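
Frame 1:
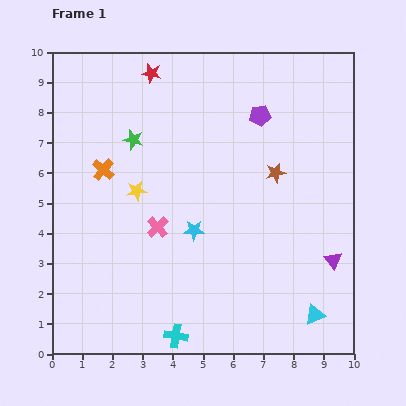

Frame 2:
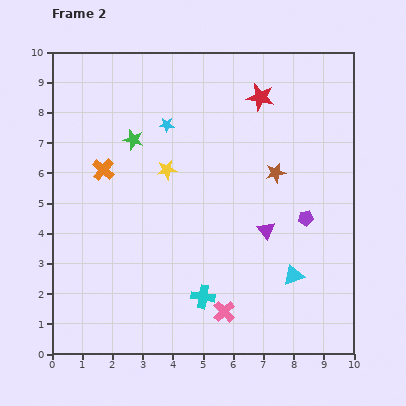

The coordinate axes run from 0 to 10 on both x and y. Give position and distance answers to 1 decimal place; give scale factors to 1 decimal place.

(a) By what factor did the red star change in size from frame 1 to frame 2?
1.4×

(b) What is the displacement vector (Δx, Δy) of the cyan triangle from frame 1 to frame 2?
(-0.7, 1.3)

The cyan triangle was at (8.7, 1.3) in frame 1 and (8.0, 2.6) in frame 2.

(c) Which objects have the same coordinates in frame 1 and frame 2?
the brown star, the orange cross, the green star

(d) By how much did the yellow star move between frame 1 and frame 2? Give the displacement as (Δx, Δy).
(1.0, 0.7)

The yellow star was at (2.8, 5.4) in frame 1 and (3.8, 6.1) in frame 2.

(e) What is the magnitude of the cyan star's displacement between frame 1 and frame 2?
3.6

The cyan star moved from (4.7, 4.1) to (3.8, 7.6), a distance of √(0.9² + 3.5²) ≈ 3.6.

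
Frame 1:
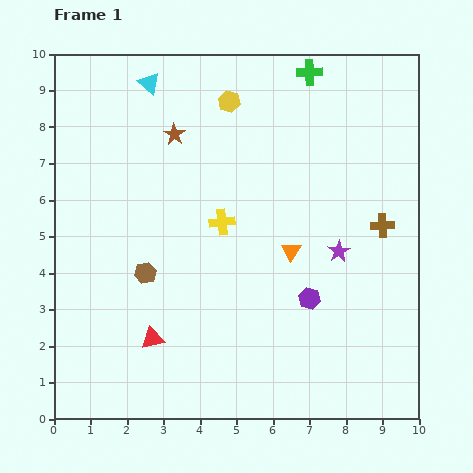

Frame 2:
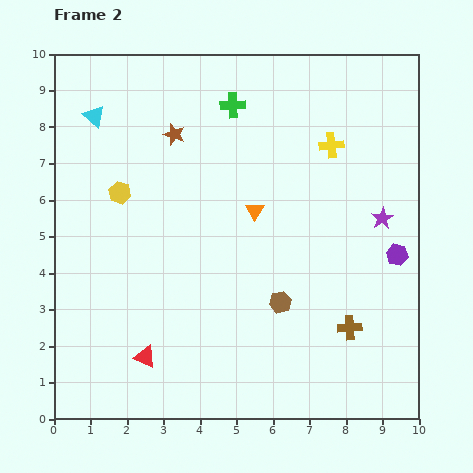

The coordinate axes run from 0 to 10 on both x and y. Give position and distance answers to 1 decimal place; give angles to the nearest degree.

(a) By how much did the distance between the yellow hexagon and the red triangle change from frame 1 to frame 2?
-2.2

Distance in frame 1: 6.8. Distance in frame 2: 4.6.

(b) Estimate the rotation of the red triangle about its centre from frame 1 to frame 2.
36° clockwise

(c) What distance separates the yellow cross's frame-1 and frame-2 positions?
3.7

The yellow cross moved from (4.6, 5.4) to (7.6, 7.5), a distance of √(3.0² + 2.1²) ≈ 3.7.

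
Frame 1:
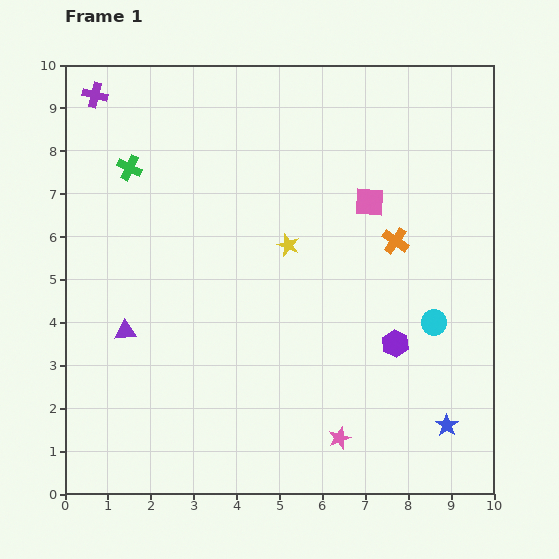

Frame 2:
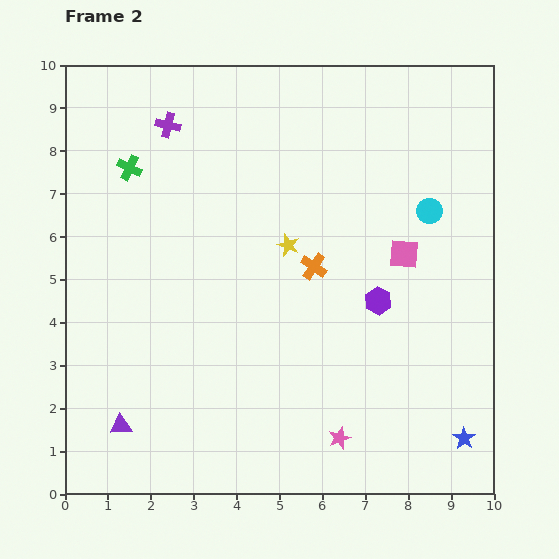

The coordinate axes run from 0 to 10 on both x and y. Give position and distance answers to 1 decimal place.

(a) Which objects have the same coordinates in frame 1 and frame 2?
the yellow star, the green cross, the pink star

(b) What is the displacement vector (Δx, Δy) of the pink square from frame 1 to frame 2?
(0.8, -1.2)

The pink square was at (7.1, 6.8) in frame 1 and (7.9, 5.6) in frame 2.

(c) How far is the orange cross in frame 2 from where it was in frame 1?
2.0

The orange cross moved from (7.7, 5.9) to (5.8, 5.3), a distance of √(1.9² + 0.6²) ≈ 2.0.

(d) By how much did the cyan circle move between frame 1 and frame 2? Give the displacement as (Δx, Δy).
(-0.1, 2.6)

The cyan circle was at (8.6, 4.0) in frame 1 and (8.5, 6.6) in frame 2.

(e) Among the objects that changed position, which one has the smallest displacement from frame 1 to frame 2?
the blue star

(moved 0.5)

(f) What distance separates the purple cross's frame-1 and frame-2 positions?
1.8

The purple cross moved from (0.7, 9.3) to (2.4, 8.6), a distance of √(1.7² + 0.7²) ≈ 1.8.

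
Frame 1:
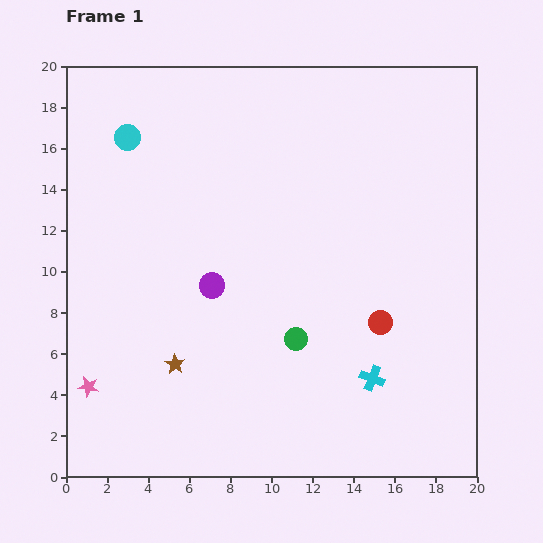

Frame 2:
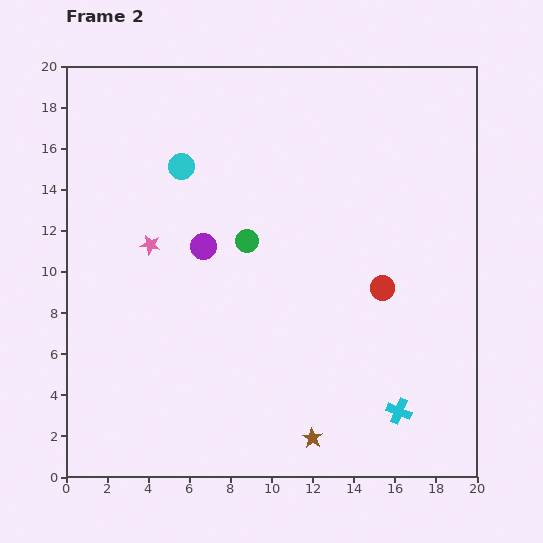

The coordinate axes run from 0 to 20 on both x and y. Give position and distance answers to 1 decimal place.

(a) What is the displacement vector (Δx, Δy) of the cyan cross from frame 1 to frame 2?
(1.3, -1.6)

The cyan cross was at (14.9, 4.8) in frame 1 and (16.2, 3.2) in frame 2.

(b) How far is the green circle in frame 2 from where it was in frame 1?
5.4

The green circle moved from (11.2, 6.7) to (8.8, 11.5), a distance of √(2.4² + 4.8²) ≈ 5.4.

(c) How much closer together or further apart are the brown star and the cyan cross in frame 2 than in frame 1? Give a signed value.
-5.2

Distance in frame 1: 9.6. Distance in frame 2: 4.4.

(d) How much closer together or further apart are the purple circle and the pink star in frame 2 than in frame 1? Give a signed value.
-5.1

Distance in frame 1: 7.7. Distance in frame 2: 2.6.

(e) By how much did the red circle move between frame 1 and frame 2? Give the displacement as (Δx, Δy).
(0.1, 1.7)

The red circle was at (15.3, 7.5) in frame 1 and (15.4, 9.2) in frame 2.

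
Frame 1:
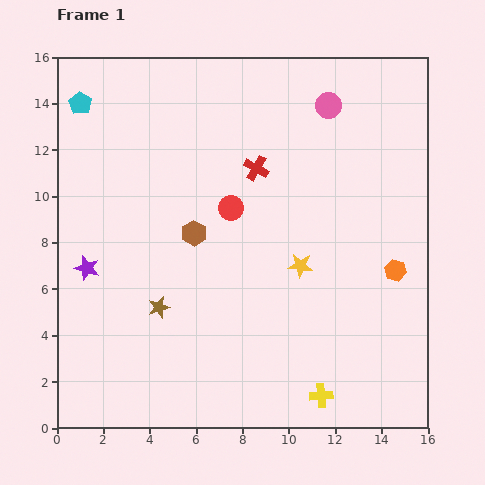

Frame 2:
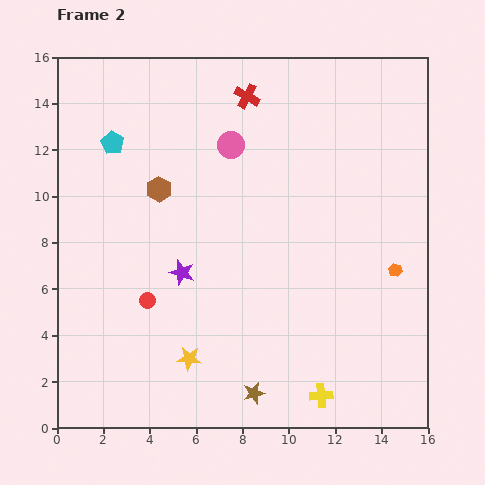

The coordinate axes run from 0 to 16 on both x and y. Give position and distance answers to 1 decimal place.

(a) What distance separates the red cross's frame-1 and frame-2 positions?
3.1

The red cross moved from (8.6, 11.2) to (8.2, 14.3), a distance of √(0.4² + 3.1²) ≈ 3.1.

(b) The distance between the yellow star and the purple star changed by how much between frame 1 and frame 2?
-5.5

Distance in frame 1: 9.2. Distance in frame 2: 3.7.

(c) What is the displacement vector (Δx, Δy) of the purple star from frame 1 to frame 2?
(4.1, -0.2)

The purple star was at (1.3, 6.9) in frame 1 and (5.4, 6.7) in frame 2.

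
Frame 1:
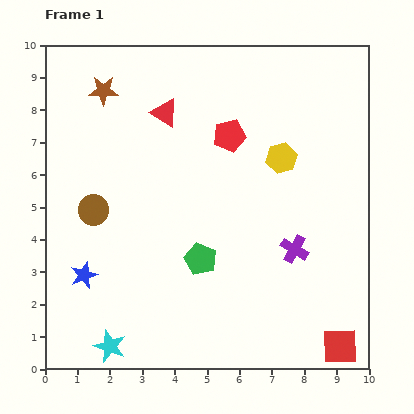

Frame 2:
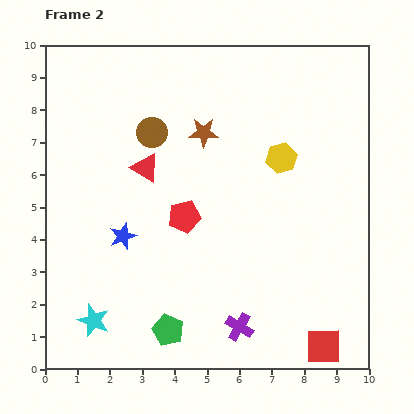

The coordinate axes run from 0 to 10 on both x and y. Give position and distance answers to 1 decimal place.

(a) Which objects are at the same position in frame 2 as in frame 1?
the yellow hexagon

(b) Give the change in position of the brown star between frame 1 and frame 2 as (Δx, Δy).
(3.1, -1.3)

The brown star was at (1.8, 8.6) in frame 1 and (4.9, 7.3) in frame 2.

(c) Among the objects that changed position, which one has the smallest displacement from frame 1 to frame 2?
the red square

(moved 0.5)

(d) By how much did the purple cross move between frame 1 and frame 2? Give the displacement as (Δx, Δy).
(-1.7, -2.4)

The purple cross was at (7.7, 3.7) in frame 1 and (6.0, 1.3) in frame 2.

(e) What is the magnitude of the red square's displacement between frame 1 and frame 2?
0.5

The red square moved from (9.1, 0.7) to (8.6, 0.7), a distance of √(0.5² + 0.0²) ≈ 0.5.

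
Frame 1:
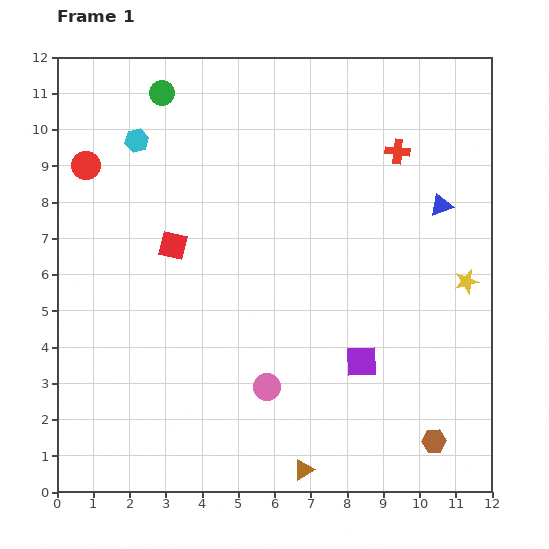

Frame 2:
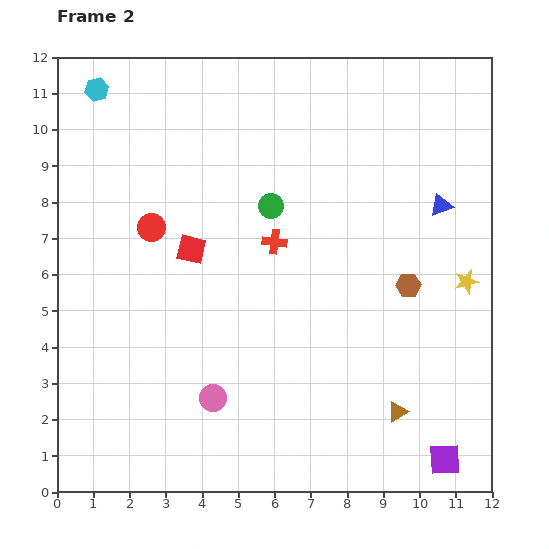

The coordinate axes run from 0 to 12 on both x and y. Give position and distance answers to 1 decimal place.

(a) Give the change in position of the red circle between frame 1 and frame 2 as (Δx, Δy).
(1.8, -1.7)

The red circle was at (0.8, 9.0) in frame 1 and (2.6, 7.3) in frame 2.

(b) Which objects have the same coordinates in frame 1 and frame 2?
the blue triangle, the yellow star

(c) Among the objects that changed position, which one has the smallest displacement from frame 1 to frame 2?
the red square

(moved 0.5)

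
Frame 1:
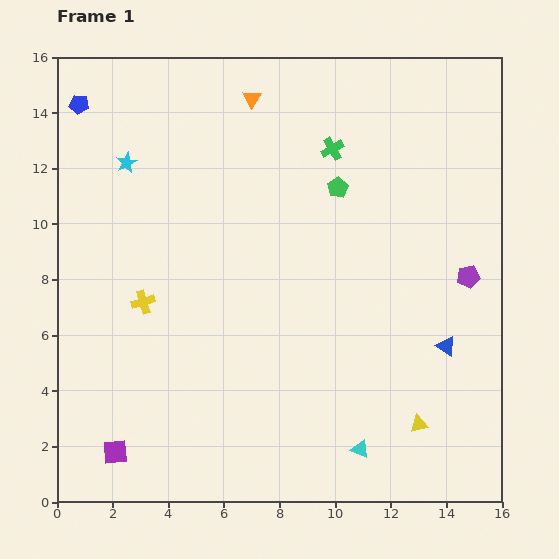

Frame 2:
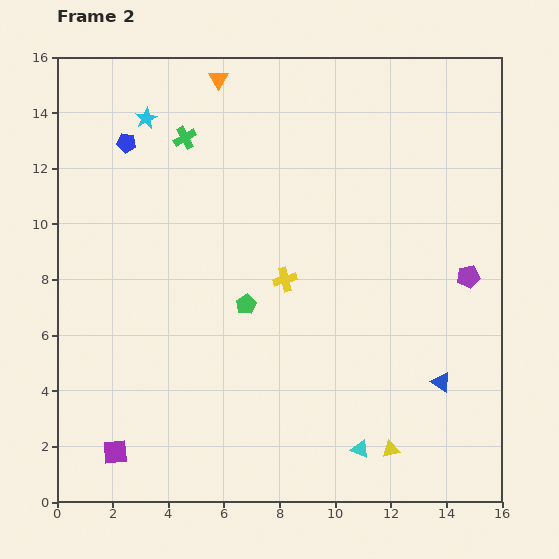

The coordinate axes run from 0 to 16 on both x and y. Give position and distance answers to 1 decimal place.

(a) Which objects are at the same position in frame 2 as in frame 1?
the cyan triangle, the purple pentagon, the purple square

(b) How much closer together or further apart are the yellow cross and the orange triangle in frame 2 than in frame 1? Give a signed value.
-0.7

Distance in frame 1: 8.3. Distance in frame 2: 7.6.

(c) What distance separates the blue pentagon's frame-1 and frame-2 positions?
2.2

The blue pentagon moved from (0.8, 14.3) to (2.5, 12.9), a distance of √(1.7² + 1.4²) ≈ 2.2.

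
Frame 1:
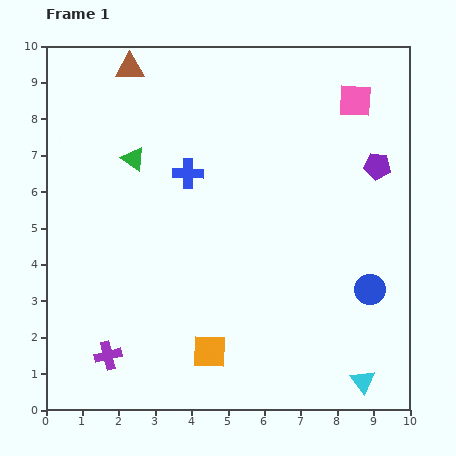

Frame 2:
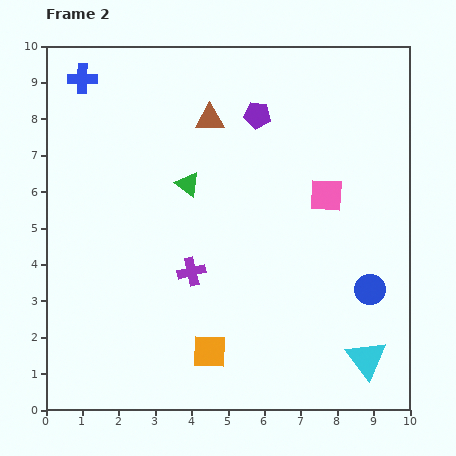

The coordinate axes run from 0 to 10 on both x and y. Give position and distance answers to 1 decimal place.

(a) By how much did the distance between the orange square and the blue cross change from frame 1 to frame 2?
+3.4

Distance in frame 1: 4.9. Distance in frame 2: 8.3.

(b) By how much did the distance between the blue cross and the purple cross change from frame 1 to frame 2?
+0.6

Distance in frame 1: 5.5. Distance in frame 2: 6.1.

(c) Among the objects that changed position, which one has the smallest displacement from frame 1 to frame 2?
the cyan triangle

(moved 0.6)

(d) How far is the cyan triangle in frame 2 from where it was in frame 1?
0.6

The cyan triangle moved from (8.7, 0.8) to (8.8, 1.4), a distance of √(0.1² + 0.6²) ≈ 0.6.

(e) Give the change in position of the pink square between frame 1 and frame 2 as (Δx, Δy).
(-0.8, -2.6)

The pink square was at (8.5, 8.5) in frame 1 and (7.7, 5.9) in frame 2.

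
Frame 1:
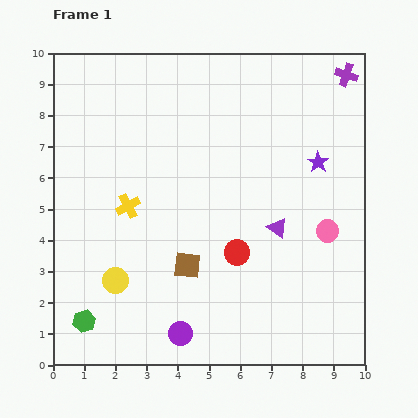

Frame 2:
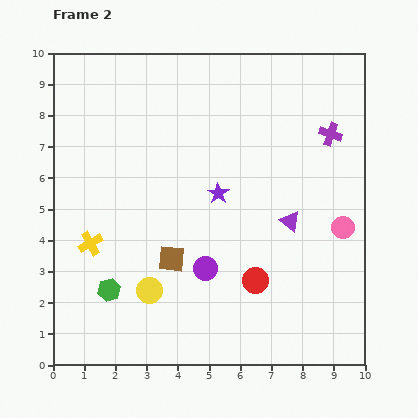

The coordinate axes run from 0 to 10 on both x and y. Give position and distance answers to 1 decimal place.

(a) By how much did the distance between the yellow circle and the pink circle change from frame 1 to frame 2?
-0.5

Distance in frame 1: 7.0. Distance in frame 2: 6.5.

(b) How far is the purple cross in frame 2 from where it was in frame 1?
2.0

The purple cross moved from (9.4, 9.3) to (8.9, 7.4), a distance of √(0.5² + 1.9²) ≈ 2.0.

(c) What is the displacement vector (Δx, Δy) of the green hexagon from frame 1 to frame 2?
(0.8, 1.0)

The green hexagon was at (1.0, 1.4) in frame 1 and (1.8, 2.4) in frame 2.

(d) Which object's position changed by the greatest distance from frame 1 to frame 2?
the purple star

(moved 3.4; next 2.2)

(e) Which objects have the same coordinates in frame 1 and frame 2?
none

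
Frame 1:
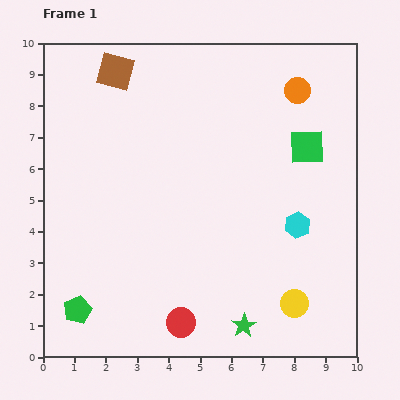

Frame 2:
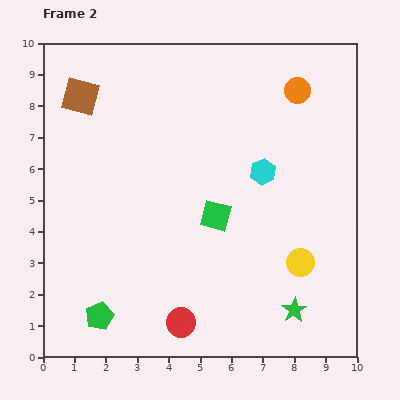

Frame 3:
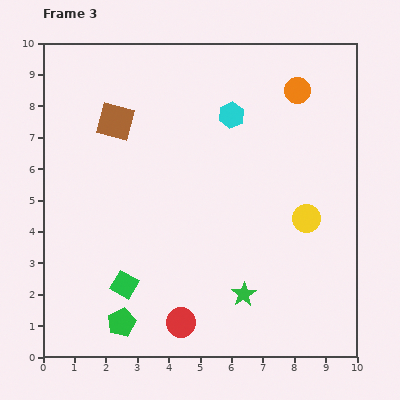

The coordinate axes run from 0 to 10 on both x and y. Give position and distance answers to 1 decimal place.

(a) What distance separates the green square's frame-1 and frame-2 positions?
3.6

The green square moved from (8.4, 6.7) to (5.5, 4.5), a distance of √(2.9² + 2.2²) ≈ 3.6.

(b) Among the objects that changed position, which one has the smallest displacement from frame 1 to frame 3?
the green star

(moved 1.0)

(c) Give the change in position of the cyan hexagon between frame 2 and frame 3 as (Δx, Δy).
(-1.0, 1.8)

The cyan hexagon was at (7.0, 5.9) in frame 2 and (6.0, 7.7) in frame 3.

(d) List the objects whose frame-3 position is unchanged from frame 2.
the red circle, the orange circle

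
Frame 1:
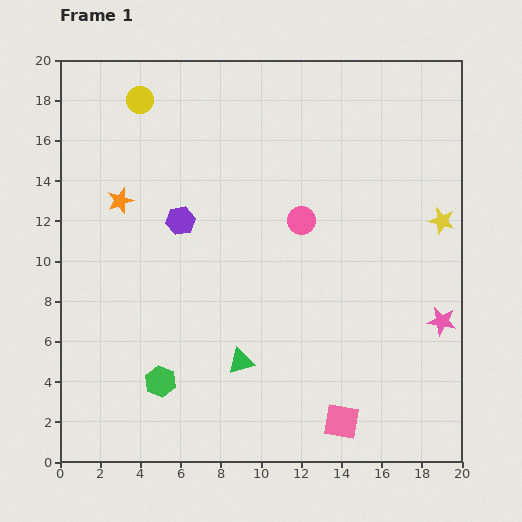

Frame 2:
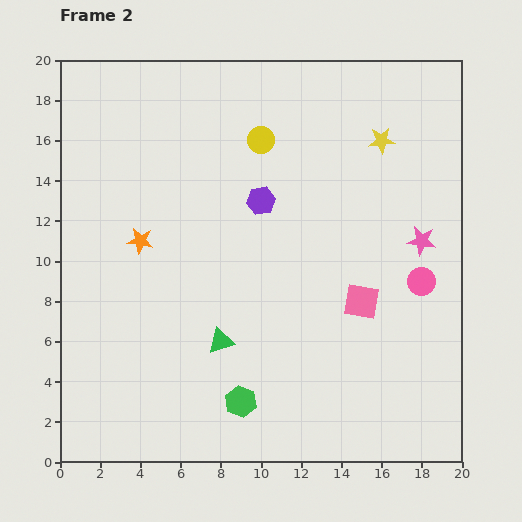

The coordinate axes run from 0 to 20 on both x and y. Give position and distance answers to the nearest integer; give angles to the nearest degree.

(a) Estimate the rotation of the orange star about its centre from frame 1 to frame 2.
27° clockwise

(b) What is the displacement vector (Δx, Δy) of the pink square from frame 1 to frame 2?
(1, 6)

The pink square was at (14, 2) in frame 1 and (15, 8) in frame 2.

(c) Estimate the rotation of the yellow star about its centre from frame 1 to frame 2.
19° counter-clockwise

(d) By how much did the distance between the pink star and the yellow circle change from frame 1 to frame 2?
-10

Distance in frame 1: 19. Distance in frame 2: 9.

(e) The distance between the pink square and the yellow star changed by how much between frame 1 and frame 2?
-3

Distance in frame 1: 11. Distance in frame 2: 8.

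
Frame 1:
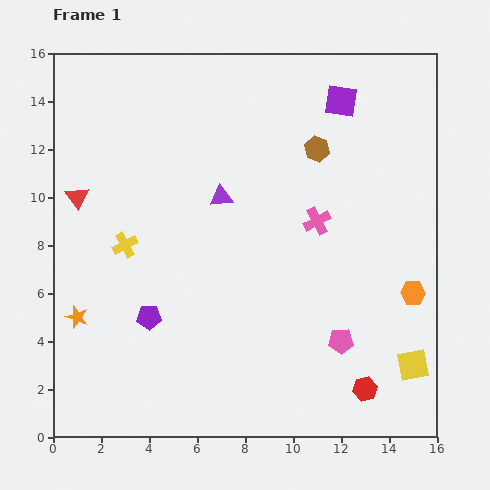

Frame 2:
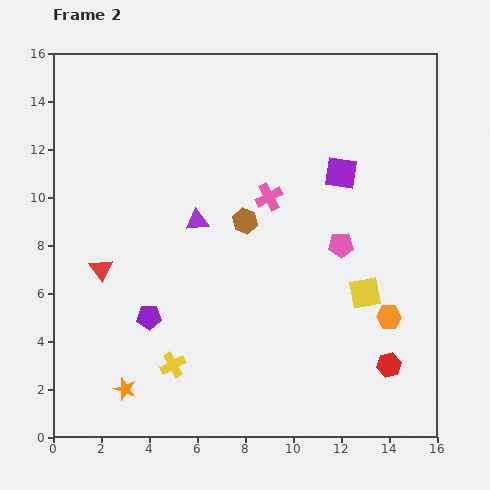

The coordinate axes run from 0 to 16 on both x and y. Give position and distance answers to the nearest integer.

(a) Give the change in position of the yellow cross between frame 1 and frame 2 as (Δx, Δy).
(2, -5)

The yellow cross was at (3, 8) in frame 1 and (5, 3) in frame 2.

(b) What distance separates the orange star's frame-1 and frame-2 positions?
4

The orange star moved from (1, 5) to (3, 2), a distance of √(2² + 3²) ≈ 4.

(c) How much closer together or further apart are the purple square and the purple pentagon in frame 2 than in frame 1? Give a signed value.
-2

Distance in frame 1: 12. Distance in frame 2: 10.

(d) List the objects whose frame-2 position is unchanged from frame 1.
the purple pentagon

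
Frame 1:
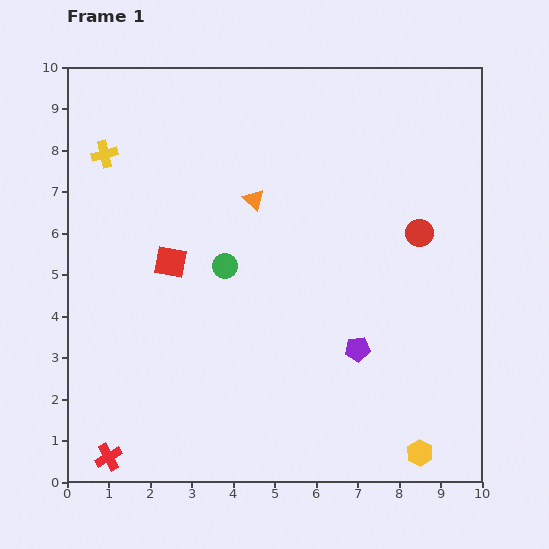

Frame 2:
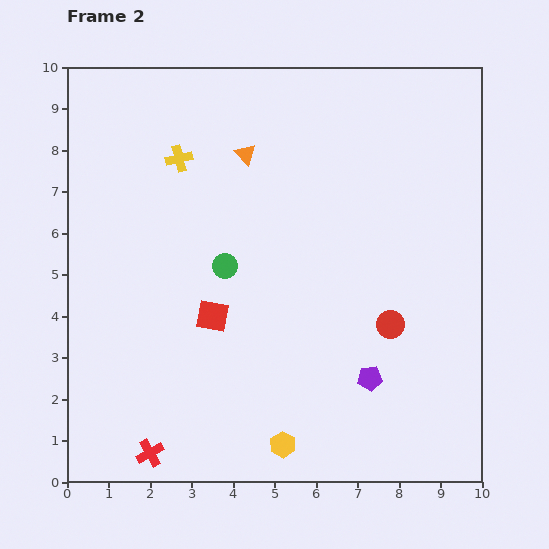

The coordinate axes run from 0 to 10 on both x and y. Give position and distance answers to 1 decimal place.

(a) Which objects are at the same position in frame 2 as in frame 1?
the green circle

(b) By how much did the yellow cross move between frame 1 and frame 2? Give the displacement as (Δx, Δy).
(1.8, -0.1)

The yellow cross was at (0.9, 7.9) in frame 1 and (2.7, 7.8) in frame 2.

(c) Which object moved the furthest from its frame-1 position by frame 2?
the yellow hexagon

(moved 3.3; next 2.3)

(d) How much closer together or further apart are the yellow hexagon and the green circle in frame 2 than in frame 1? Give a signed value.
-2.0

Distance in frame 1: 6.5. Distance in frame 2: 4.5.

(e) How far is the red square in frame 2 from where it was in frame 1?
1.6

The red square moved from (2.5, 5.3) to (3.5, 4.0), a distance of √(1.0² + 1.3²) ≈ 1.6.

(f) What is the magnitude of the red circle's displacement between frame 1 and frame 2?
2.3

The red circle moved from (8.5, 6.0) to (7.8, 3.8), a distance of √(0.7² + 2.2²) ≈ 2.3.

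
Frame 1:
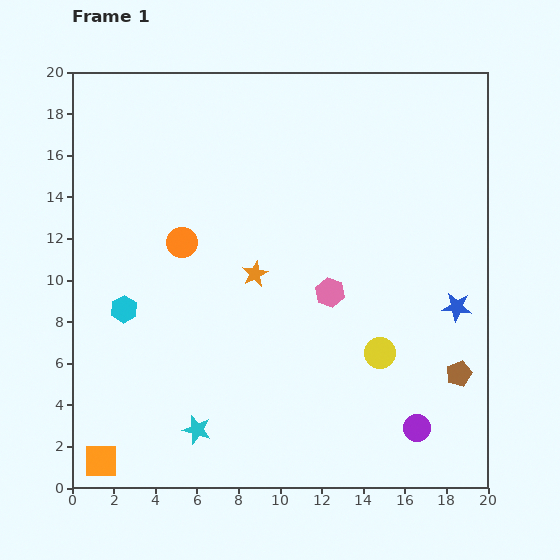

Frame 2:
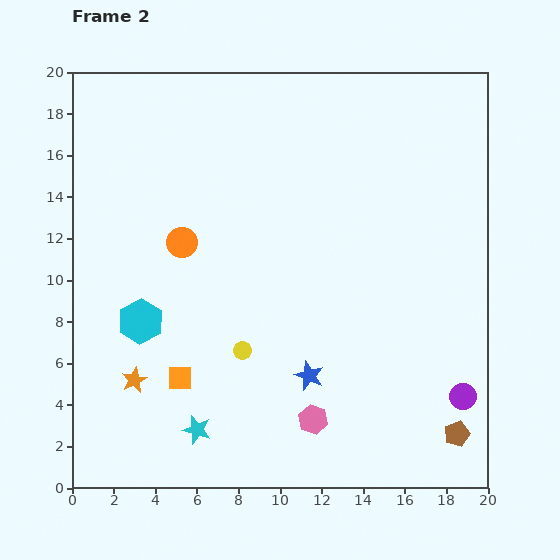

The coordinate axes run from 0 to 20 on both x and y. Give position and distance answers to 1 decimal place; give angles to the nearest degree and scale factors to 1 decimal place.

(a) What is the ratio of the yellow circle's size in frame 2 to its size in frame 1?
0.6×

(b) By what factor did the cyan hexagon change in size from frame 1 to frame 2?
1.7×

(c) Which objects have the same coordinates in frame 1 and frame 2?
the cyan star, the orange circle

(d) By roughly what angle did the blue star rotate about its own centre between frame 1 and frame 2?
17° clockwise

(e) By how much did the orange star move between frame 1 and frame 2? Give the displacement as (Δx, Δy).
(-5.8, -5.1)

The orange star was at (8.8, 10.3) in frame 1 and (3.0, 5.2) in frame 2.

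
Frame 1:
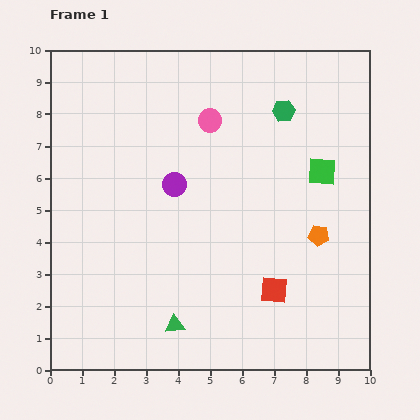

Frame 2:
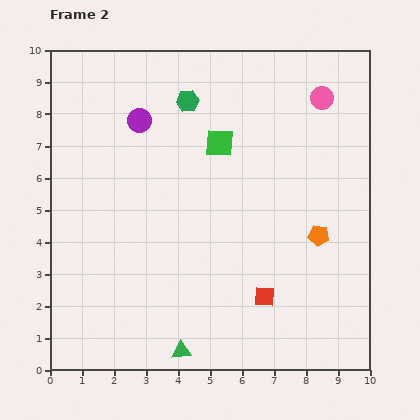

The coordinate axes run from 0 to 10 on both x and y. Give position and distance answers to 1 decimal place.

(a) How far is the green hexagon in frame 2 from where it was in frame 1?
3.0

The green hexagon moved from (7.3, 8.1) to (4.3, 8.4), a distance of √(3.0² + 0.3²) ≈ 3.0.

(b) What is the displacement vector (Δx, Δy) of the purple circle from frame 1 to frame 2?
(-1.1, 2.0)

The purple circle was at (3.9, 5.8) in frame 1 and (2.8, 7.8) in frame 2.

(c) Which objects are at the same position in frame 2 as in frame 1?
the orange pentagon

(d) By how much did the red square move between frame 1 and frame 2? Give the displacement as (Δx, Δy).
(-0.3, -0.2)

The red square was at (7.0, 2.5) in frame 1 and (6.7, 2.3) in frame 2.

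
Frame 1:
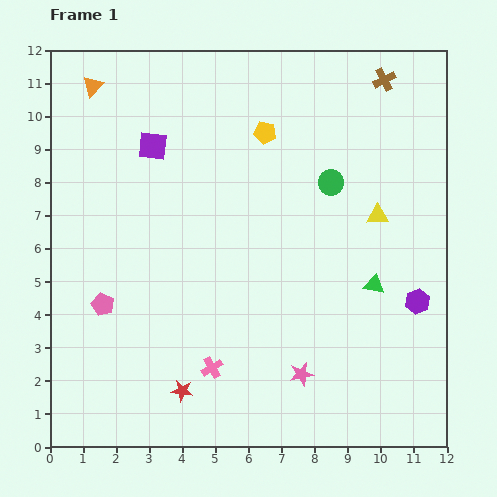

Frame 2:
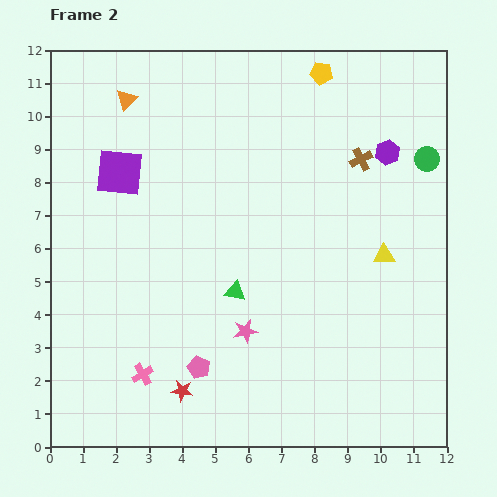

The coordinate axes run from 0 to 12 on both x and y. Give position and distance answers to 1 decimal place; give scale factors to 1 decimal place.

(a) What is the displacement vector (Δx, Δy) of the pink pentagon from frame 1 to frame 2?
(2.9, -1.9)

The pink pentagon was at (1.6, 4.3) in frame 1 and (4.5, 2.4) in frame 2.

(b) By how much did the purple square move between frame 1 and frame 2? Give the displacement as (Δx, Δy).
(-1.0, -0.8)

The purple square was at (3.1, 9.1) in frame 1 and (2.1, 8.3) in frame 2.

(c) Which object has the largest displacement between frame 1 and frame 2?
the purple hexagon

(moved 4.6; next 4.2)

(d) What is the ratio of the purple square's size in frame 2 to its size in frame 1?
1.6×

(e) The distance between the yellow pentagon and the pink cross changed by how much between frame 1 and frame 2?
+3.3

Distance in frame 1: 7.3. Distance in frame 2: 10.6.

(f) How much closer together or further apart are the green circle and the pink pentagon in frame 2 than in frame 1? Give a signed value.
+1.5

Distance in frame 1: 7.8. Distance in frame 2: 9.3.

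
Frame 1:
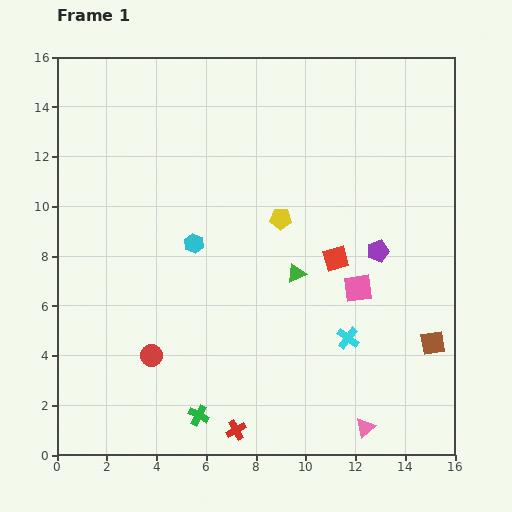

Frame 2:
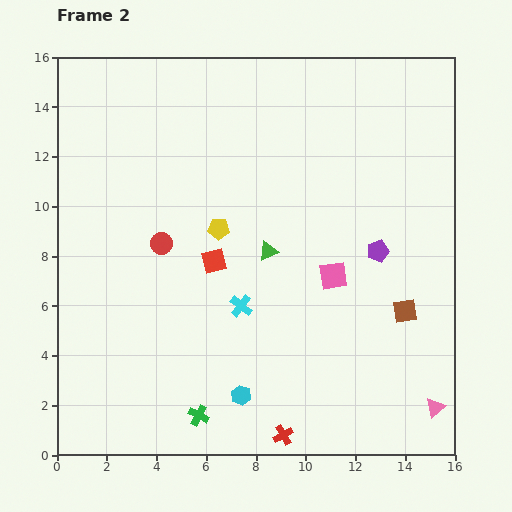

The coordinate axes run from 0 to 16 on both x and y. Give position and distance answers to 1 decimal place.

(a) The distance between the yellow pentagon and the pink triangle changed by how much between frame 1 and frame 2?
+2.2

Distance in frame 1: 9.1. Distance in frame 2: 11.3.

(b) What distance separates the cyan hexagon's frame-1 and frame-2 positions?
6.4

The cyan hexagon moved from (5.5, 8.5) to (7.4, 2.4), a distance of √(1.9² + 6.1²) ≈ 6.4.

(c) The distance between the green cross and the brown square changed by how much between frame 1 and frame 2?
-0.5

Distance in frame 1: 9.8. Distance in frame 2: 9.3.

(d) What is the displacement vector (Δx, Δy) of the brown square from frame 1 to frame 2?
(-1.1, 1.3)

The brown square was at (15.1, 4.5) in frame 1 and (14.0, 5.8) in frame 2.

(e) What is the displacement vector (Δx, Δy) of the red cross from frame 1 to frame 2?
(1.9, -0.2)

The red cross was at (7.2, 1.0) in frame 1 and (9.1, 0.8) in frame 2.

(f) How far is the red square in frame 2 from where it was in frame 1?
4.9

The red square moved from (11.2, 7.9) to (6.3, 7.8), a distance of √(4.9² + 0.1²) ≈ 4.9.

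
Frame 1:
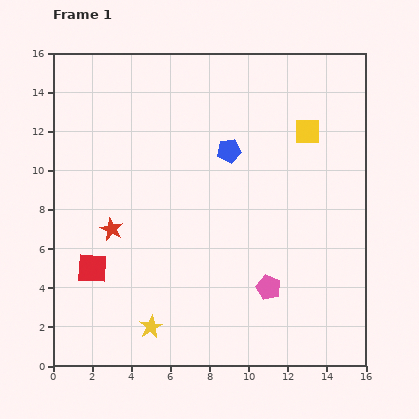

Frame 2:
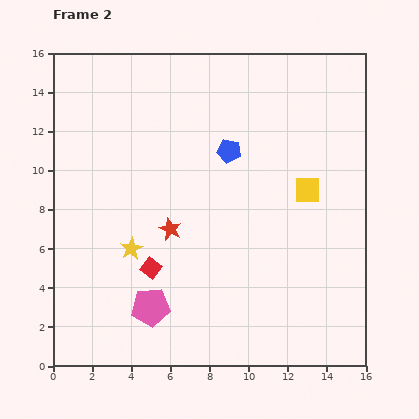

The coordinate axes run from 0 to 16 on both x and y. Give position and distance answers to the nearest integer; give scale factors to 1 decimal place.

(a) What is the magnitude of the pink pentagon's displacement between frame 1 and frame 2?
6

The pink pentagon moved from (11, 4) to (5, 3), a distance of √(6² + 1²) ≈ 6.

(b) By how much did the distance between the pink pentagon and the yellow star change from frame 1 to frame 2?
-3

Distance in frame 1: 6. Distance in frame 2: 3.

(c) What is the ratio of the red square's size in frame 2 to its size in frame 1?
0.7×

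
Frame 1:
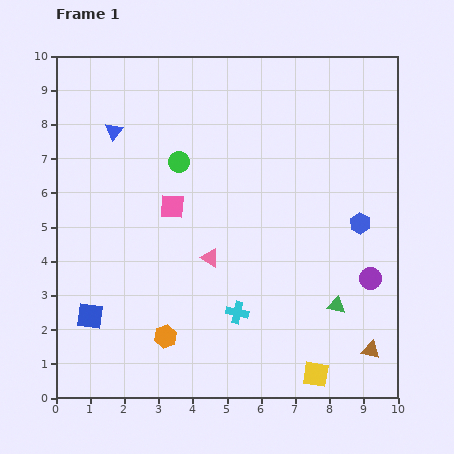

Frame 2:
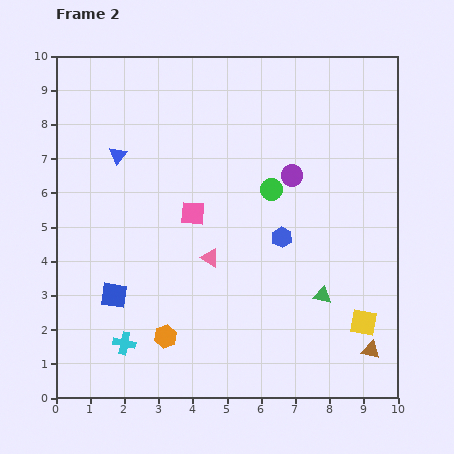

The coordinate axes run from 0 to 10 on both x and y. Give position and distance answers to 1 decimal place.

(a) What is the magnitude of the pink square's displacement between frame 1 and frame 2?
0.6

The pink square moved from (3.4, 5.6) to (4.0, 5.4), a distance of √(0.6² + 0.2²) ≈ 0.6.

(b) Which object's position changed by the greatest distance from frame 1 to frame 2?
the purple circle

(moved 3.8; next 3.4)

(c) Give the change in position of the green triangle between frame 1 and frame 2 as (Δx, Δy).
(-0.4, 0.3)

The green triangle was at (8.2, 2.7) in frame 1 and (7.8, 3.0) in frame 2.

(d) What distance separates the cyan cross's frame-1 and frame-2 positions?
3.4

The cyan cross moved from (5.3, 2.5) to (2.0, 1.6), a distance of √(3.3² + 0.9²) ≈ 3.4.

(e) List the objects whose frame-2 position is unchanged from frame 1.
the orange hexagon, the brown triangle, the pink triangle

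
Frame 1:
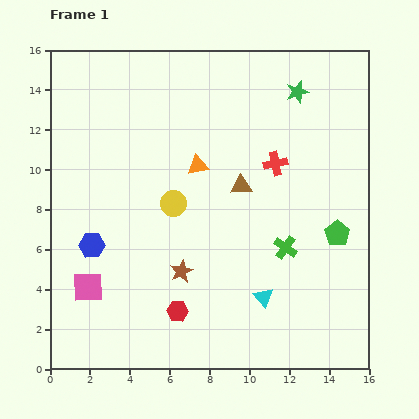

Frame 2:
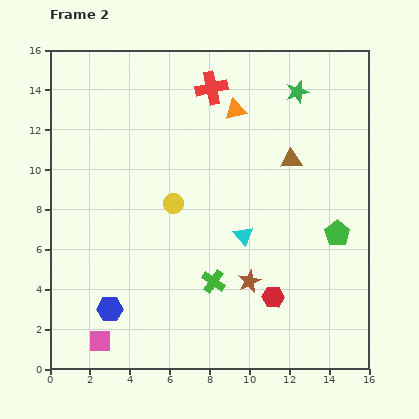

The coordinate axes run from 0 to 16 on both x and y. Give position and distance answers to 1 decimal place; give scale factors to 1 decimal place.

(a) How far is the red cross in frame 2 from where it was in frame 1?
5.0

The red cross moved from (11.3, 10.3) to (8.1, 14.1), a distance of √(3.2² + 3.8²) ≈ 5.0.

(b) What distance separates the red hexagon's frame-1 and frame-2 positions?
4.9

The red hexagon moved from (6.4, 2.9) to (11.2, 3.6), a distance of √(4.8² + 0.7²) ≈ 4.9.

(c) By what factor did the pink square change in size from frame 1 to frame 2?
0.7×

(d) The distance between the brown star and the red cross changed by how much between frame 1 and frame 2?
+2.7

Distance in frame 1: 7.2. Distance in frame 2: 9.9.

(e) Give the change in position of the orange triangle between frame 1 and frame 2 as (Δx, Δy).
(1.9, 2.8)

The orange triangle was at (7.4, 10.2) in frame 1 and (9.3, 13.0) in frame 2.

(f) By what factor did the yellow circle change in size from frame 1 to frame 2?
0.8×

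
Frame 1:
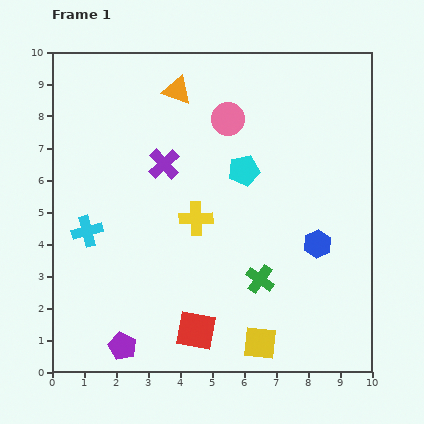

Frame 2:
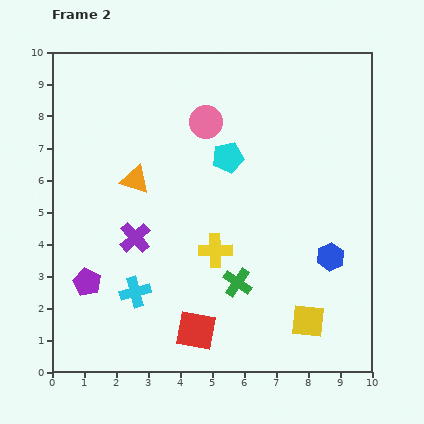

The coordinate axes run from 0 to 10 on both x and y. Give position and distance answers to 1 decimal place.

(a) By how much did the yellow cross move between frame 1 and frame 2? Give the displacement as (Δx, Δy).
(0.6, -1.0)

The yellow cross was at (4.5, 4.8) in frame 1 and (5.1, 3.8) in frame 2.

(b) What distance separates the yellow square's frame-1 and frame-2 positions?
1.7

The yellow square moved from (6.5, 0.9) to (8.0, 1.6), a distance of √(1.5² + 0.7²) ≈ 1.7.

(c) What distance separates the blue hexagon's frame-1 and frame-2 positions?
0.6

The blue hexagon moved from (8.3, 4.0) to (8.7, 3.6), a distance of √(0.4² + 0.4²) ≈ 0.6.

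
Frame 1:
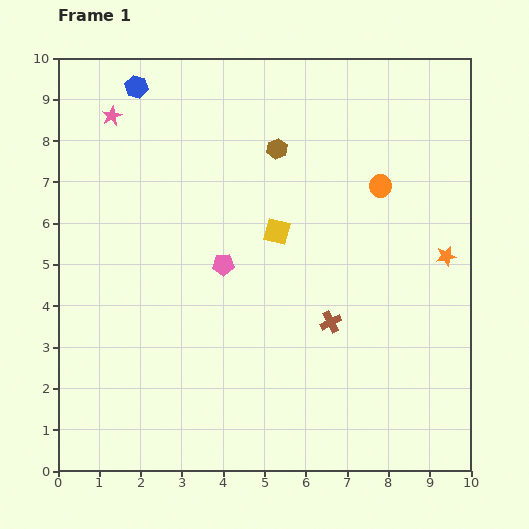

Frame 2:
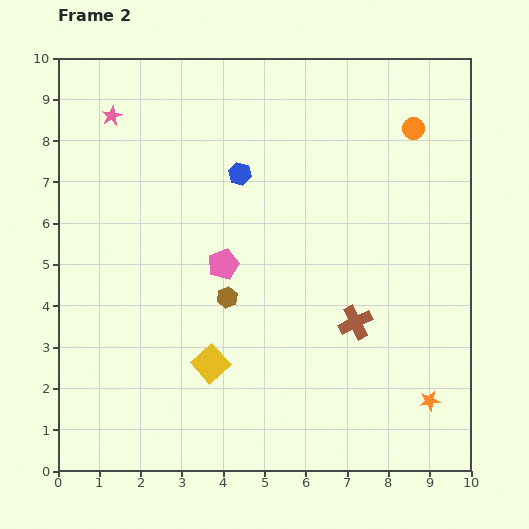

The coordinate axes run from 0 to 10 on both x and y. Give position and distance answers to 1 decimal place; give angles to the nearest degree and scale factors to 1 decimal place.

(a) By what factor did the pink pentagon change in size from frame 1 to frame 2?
1.4×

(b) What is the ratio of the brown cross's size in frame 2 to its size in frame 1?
1.6×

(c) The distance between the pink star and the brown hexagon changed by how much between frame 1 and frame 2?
+1.1

Distance in frame 1: 4.1. Distance in frame 2: 5.2.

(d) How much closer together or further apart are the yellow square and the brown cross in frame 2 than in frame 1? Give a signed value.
+1.0

Distance in frame 1: 2.6. Distance in frame 2: 3.6.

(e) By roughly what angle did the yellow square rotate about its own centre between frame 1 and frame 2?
34° clockwise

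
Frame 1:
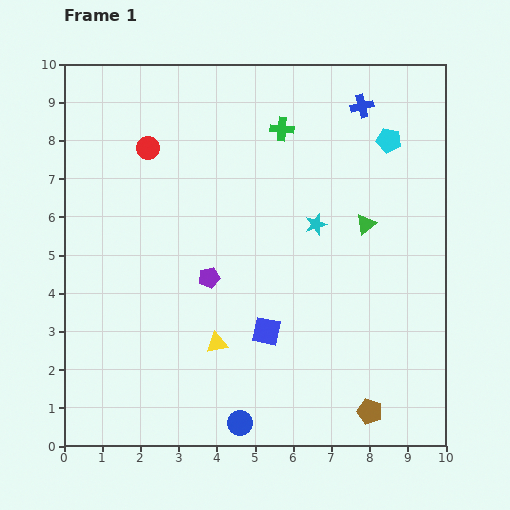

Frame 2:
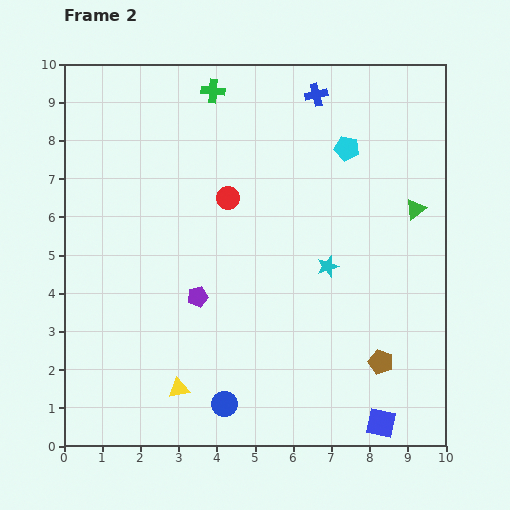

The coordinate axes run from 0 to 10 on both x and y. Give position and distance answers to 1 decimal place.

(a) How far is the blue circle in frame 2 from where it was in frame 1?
0.6

The blue circle moved from (4.6, 0.6) to (4.2, 1.1), a distance of √(0.4² + 0.5²) ≈ 0.6.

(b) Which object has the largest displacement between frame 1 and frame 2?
the blue square

(moved 3.8; next 2.5)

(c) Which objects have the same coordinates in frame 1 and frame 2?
none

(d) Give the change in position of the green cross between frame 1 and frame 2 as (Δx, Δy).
(-1.8, 1.0)

The green cross was at (5.7, 8.3) in frame 1 and (3.9, 9.3) in frame 2.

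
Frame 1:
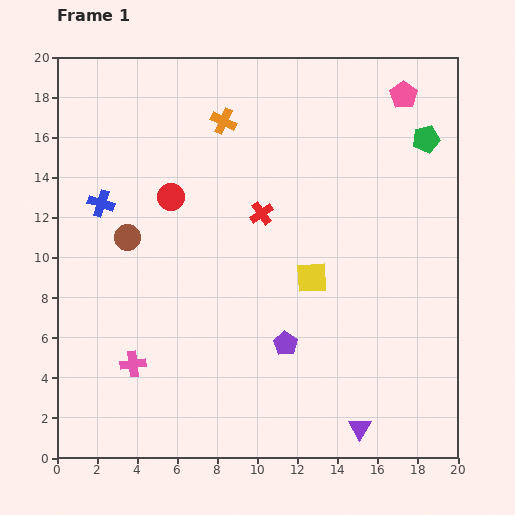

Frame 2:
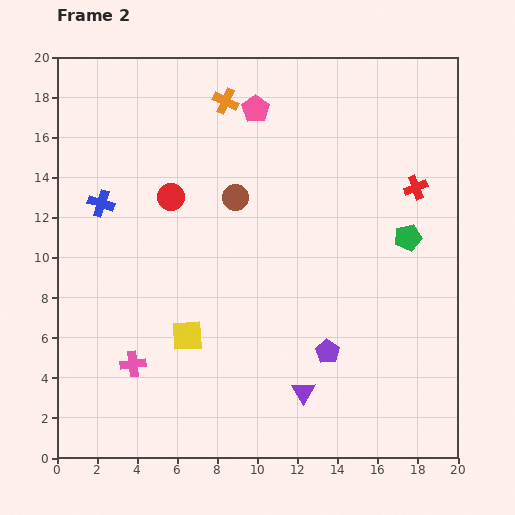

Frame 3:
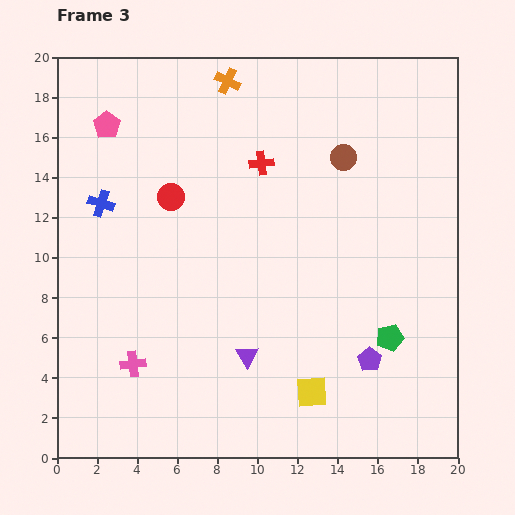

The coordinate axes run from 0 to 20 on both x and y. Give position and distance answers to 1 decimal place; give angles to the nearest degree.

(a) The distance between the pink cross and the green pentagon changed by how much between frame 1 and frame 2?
-3.3

Distance in frame 1: 18.4. Distance in frame 2: 15.1.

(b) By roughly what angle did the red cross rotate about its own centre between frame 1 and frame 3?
30° clockwise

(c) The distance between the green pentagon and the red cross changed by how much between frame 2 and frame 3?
+8.3

Distance in frame 2: 2.5. Distance in frame 3: 10.8.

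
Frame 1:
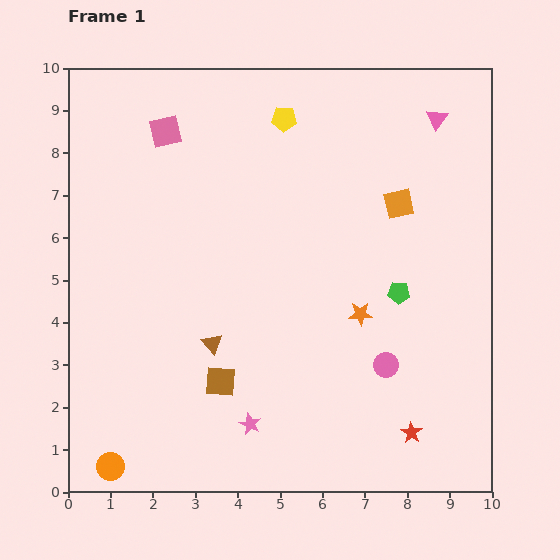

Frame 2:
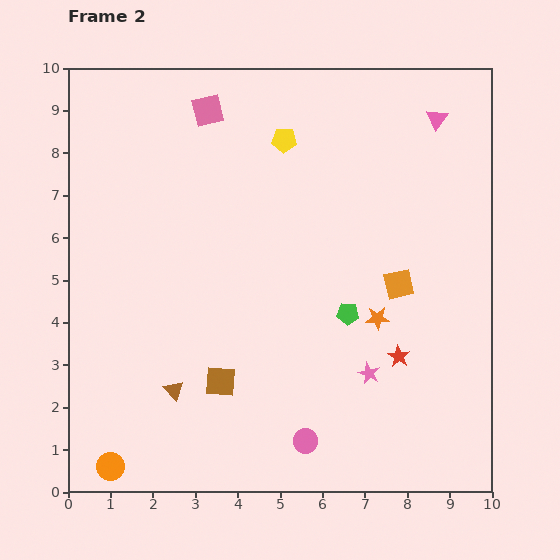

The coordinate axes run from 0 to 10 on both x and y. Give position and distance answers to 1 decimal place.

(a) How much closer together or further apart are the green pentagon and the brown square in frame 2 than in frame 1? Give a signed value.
-1.3

Distance in frame 1: 4.7. Distance in frame 2: 3.4.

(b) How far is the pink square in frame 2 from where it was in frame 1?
1.1

The pink square moved from (2.3, 8.5) to (3.3, 9.0), a distance of √(1.0² + 0.5²) ≈ 1.1.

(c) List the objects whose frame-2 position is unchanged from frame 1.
the pink triangle, the orange circle, the brown square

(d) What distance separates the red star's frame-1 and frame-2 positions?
1.8

The red star moved from (8.1, 1.4) to (7.8, 3.2), a distance of √(0.3² + 1.8²) ≈ 1.8.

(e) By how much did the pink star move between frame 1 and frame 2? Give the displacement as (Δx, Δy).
(2.8, 1.2)

The pink star was at (4.3, 1.6) in frame 1 and (7.1, 2.8) in frame 2.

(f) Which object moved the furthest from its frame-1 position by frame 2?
the pink star

(moved 3.0; next 2.6)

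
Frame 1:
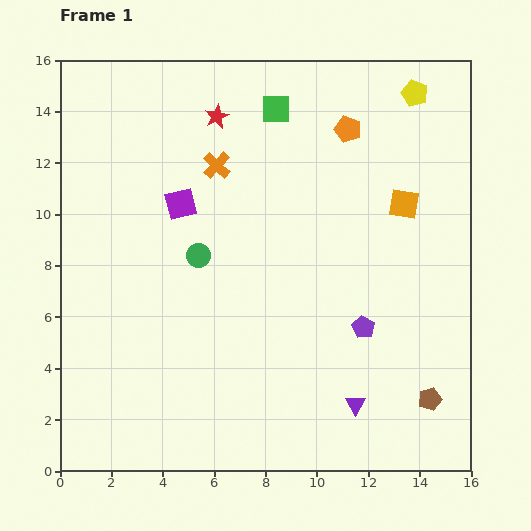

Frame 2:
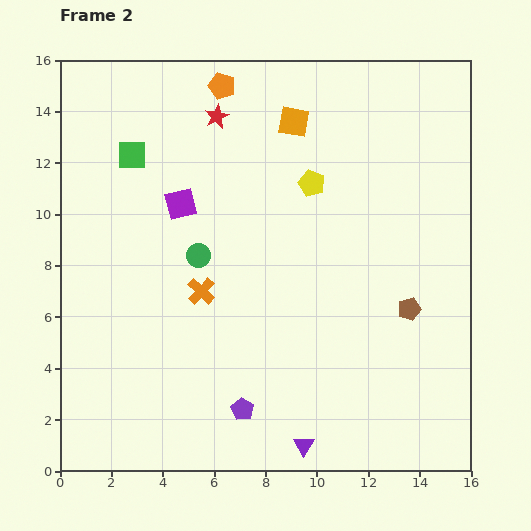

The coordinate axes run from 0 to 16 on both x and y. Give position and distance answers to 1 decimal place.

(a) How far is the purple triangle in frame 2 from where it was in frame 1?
2.6

The purple triangle moved from (11.5, 2.6) to (9.5, 1.0), a distance of √(2.0² + 1.6²) ≈ 2.6.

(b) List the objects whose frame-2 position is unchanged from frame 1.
the purple square, the red star, the green circle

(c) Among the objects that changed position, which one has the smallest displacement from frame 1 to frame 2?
the purple triangle

(moved 2.6)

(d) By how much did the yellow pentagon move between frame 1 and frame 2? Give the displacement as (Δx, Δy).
(-4.0, -3.5)

The yellow pentagon was at (13.8, 14.7) in frame 1 and (9.8, 11.2) in frame 2.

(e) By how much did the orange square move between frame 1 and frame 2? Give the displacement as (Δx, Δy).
(-4.3, 3.2)

The orange square was at (13.4, 10.4) in frame 1 and (9.1, 13.6) in frame 2.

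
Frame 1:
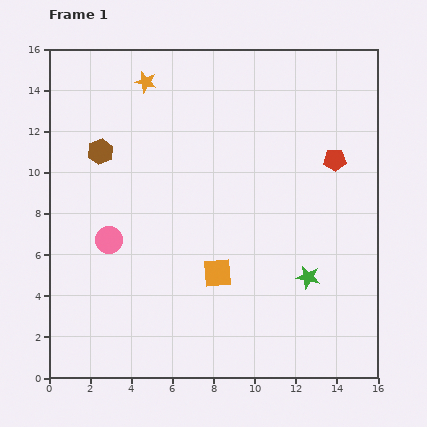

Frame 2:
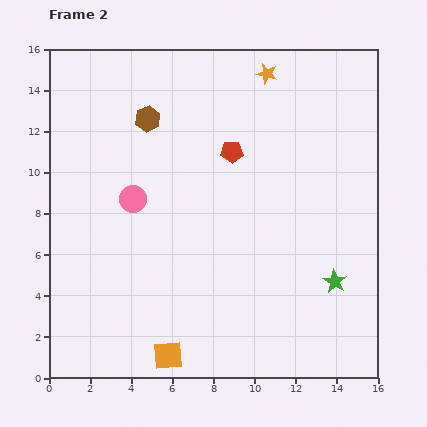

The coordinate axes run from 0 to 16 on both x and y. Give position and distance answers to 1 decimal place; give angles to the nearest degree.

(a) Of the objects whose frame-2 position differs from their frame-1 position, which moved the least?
the green star

(moved 1.3)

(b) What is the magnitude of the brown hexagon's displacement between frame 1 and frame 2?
2.8

The brown hexagon moved from (2.5, 11.0) to (4.8, 12.6), a distance of √(2.3² + 1.6²) ≈ 2.8.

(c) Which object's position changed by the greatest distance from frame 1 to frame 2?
the orange star

(moved 5.9; next 5.0)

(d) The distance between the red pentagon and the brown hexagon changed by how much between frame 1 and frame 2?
-7.0

Distance in frame 1: 11.4. Distance in frame 2: 4.4.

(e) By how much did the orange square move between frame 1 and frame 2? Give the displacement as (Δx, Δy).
(-2.4, -4.0)

The orange square was at (8.2, 5.1) in frame 1 and (5.8, 1.1) in frame 2.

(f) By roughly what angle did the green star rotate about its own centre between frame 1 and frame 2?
19° clockwise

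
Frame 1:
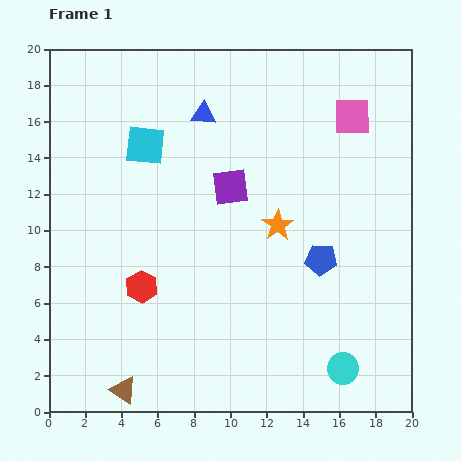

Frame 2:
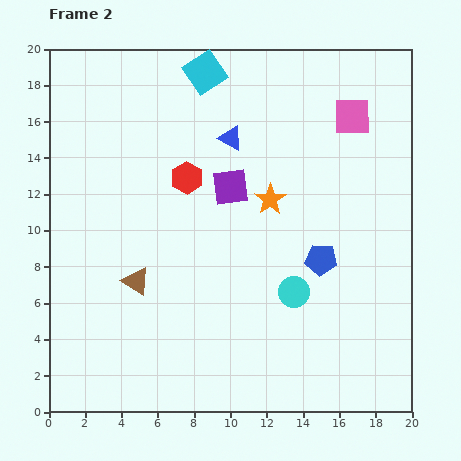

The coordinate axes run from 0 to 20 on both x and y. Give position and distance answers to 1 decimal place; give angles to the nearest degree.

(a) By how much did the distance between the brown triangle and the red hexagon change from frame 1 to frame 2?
+0.6

Distance in frame 1: 5.8. Distance in frame 2: 6.4.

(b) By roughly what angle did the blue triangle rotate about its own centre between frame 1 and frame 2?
22° clockwise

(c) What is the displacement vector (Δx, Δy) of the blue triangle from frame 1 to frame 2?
(1.5, -1.3)

The blue triangle was at (8.5, 16.4) in frame 1 and (10.0, 15.1) in frame 2.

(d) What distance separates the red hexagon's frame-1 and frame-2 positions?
6.5

The red hexagon moved from (5.1, 6.9) to (7.6, 12.9), a distance of √(2.5² + 6.0²) ≈ 6.5.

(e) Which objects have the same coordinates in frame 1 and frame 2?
the blue pentagon, the purple square, the pink square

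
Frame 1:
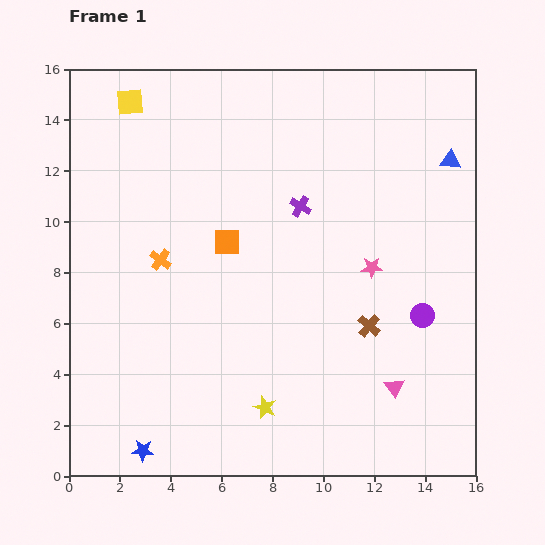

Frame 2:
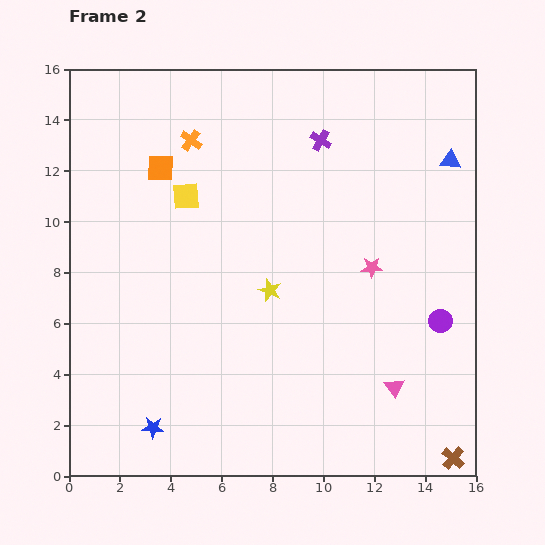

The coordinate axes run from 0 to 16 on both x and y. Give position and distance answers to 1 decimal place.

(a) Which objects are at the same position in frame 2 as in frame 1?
the pink triangle, the blue triangle, the pink star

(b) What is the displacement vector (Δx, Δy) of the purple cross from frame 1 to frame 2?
(0.8, 2.6)

The purple cross was at (9.1, 10.6) in frame 1 and (9.9, 13.2) in frame 2.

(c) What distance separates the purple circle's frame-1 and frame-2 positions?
0.7

The purple circle moved from (13.9, 6.3) to (14.6, 6.1), a distance of √(0.7² + 0.2²) ≈ 0.7.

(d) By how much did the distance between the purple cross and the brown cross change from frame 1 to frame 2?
+8.1

Distance in frame 1: 5.4. Distance in frame 2: 13.5.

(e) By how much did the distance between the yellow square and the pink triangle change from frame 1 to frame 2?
-4.2

Distance in frame 1: 15.3. Distance in frame 2: 11.1.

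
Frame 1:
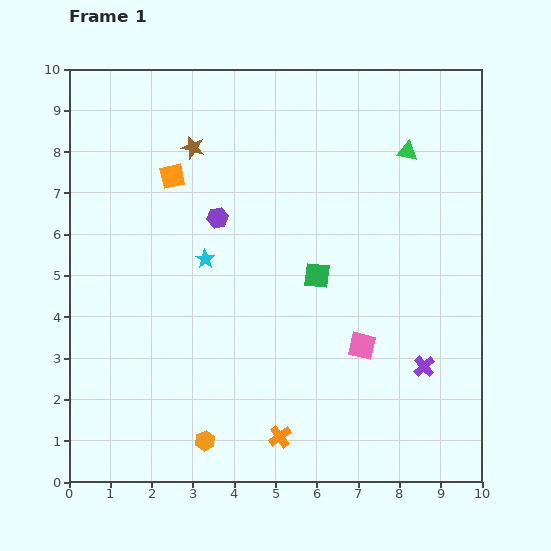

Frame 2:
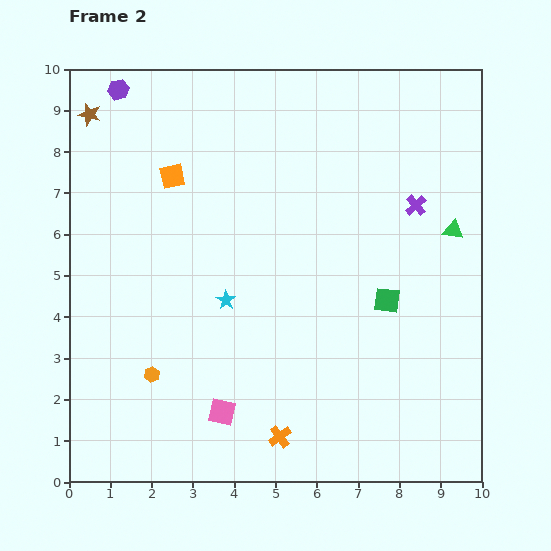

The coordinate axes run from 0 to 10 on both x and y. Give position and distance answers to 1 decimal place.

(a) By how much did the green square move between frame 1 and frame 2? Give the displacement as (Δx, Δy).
(1.7, -0.6)

The green square was at (6.0, 5.0) in frame 1 and (7.7, 4.4) in frame 2.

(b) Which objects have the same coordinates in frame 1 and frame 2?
the orange square, the orange cross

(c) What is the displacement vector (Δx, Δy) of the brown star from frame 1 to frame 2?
(-2.5, 0.8)

The brown star was at (3.0, 8.1) in frame 1 and (0.5, 8.9) in frame 2.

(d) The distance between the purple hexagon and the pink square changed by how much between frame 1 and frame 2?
+3.5

Distance in frame 1: 4.7. Distance in frame 2: 8.2.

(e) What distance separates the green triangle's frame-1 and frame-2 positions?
2.2

The green triangle moved from (8.2, 8.0) to (9.3, 6.1), a distance of √(1.1² + 1.9²) ≈ 2.2.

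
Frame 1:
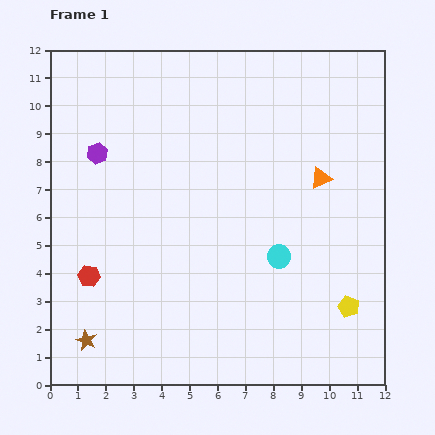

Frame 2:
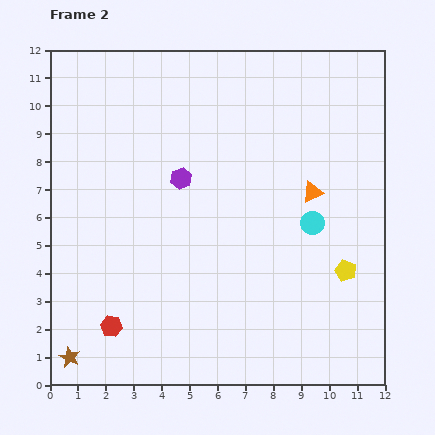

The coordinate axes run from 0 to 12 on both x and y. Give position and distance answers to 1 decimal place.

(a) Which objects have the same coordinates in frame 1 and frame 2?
none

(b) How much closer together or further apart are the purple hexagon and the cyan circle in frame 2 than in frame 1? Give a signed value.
-2.5

Distance in frame 1: 7.5. Distance in frame 2: 5.0.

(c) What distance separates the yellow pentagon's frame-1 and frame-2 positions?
1.3

The yellow pentagon moved from (10.7, 2.8) to (10.6, 4.1), a distance of √(0.1² + 1.3²) ≈ 1.3.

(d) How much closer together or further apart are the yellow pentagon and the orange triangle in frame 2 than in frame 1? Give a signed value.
-1.7

Distance in frame 1: 4.7. Distance in frame 2: 3.0.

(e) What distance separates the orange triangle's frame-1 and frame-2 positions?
0.6

The orange triangle moved from (9.7, 7.4) to (9.4, 6.9), a distance of √(0.3² + 0.5²) ≈ 0.6.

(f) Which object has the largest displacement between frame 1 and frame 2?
the purple hexagon

(moved 3.1; next 2.0)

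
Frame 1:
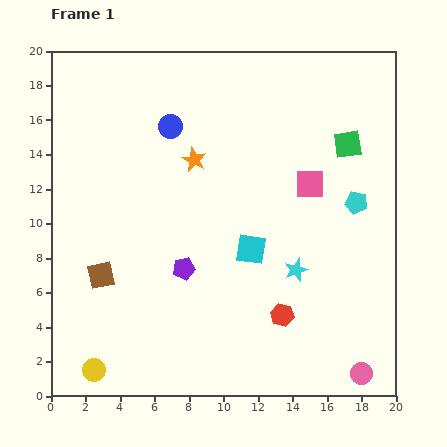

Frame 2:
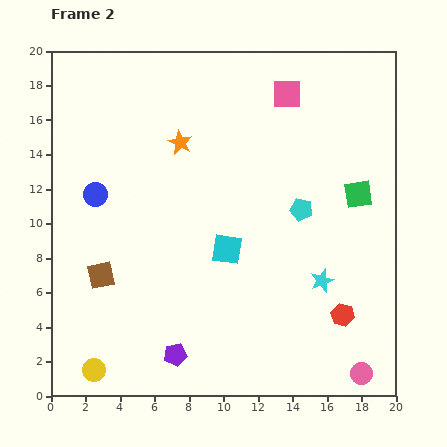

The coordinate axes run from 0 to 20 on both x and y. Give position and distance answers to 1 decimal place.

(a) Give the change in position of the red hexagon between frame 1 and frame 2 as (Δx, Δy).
(3.5, 0.0)

The red hexagon was at (13.4, 4.7) in frame 1 and (16.9, 4.7) in frame 2.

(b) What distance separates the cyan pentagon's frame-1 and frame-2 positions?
3.2

The cyan pentagon moved from (17.7, 11.2) to (14.5, 10.8), a distance of √(3.2² + 0.4²) ≈ 3.2.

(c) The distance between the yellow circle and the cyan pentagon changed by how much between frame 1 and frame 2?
-2.8

Distance in frame 1: 18.0. Distance in frame 2: 15.2.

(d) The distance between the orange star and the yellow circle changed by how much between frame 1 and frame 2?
+0.6

Distance in frame 1: 13.5. Distance in frame 2: 14.1.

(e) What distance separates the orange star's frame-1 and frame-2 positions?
1.3

The orange star moved from (8.3, 13.7) to (7.5, 14.7), a distance of √(0.8² + 1.0²) ≈ 1.3.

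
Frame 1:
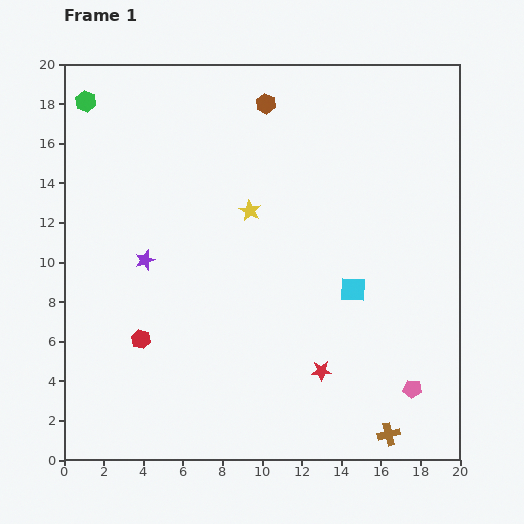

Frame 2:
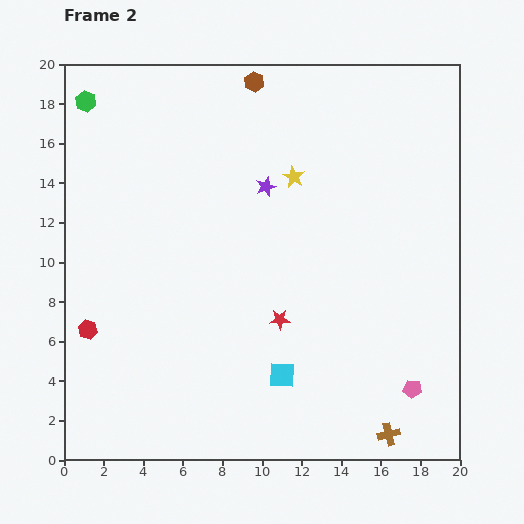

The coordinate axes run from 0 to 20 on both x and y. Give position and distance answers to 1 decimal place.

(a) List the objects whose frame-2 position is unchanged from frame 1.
the brown cross, the green hexagon, the pink pentagon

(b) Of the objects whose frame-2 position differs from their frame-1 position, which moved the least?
the brown hexagon

(moved 1.3)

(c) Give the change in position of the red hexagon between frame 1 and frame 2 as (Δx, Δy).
(-2.7, 0.5)

The red hexagon was at (3.9, 6.1) in frame 1 and (1.2, 6.6) in frame 2.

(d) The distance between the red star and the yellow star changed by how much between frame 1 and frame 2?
-1.7

Distance in frame 1: 8.9. Distance in frame 2: 7.2.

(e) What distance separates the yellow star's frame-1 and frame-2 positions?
2.8

The yellow star moved from (9.4, 12.6) to (11.6, 14.3), a distance of √(2.2² + 1.7²) ≈ 2.8.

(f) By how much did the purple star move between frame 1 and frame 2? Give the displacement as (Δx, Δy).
(6.1, 3.7)

The purple star was at (4.1, 10.1) in frame 1 and (10.2, 13.8) in frame 2.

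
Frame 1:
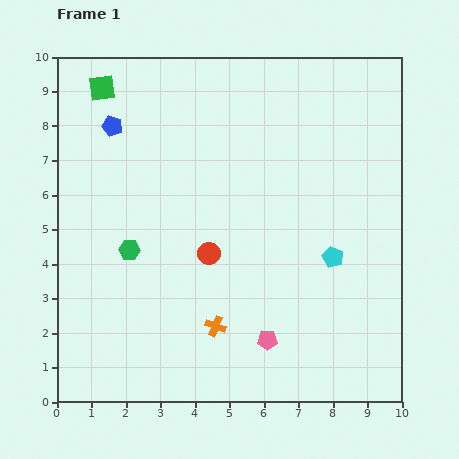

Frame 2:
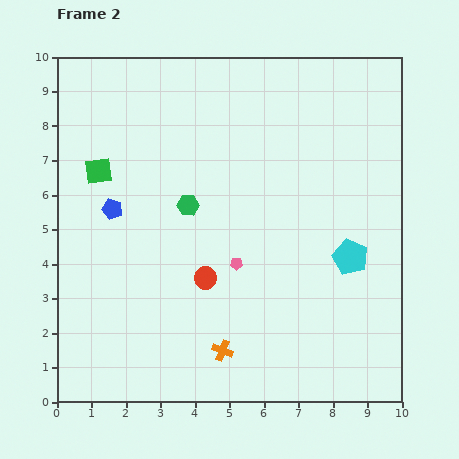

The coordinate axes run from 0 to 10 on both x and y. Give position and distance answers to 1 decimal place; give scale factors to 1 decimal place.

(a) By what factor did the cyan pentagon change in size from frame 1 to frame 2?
1.7×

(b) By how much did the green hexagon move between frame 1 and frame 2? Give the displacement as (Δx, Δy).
(1.7, 1.3)

The green hexagon was at (2.1, 4.4) in frame 1 and (3.8, 5.7) in frame 2.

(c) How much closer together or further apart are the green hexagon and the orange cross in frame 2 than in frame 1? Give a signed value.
+1.0

Distance in frame 1: 3.3. Distance in frame 2: 4.3.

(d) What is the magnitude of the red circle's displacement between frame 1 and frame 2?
0.7

The red circle moved from (4.4, 4.3) to (4.3, 3.6), a distance of √(0.1² + 0.7²) ≈ 0.7.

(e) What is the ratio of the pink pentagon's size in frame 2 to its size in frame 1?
0.6×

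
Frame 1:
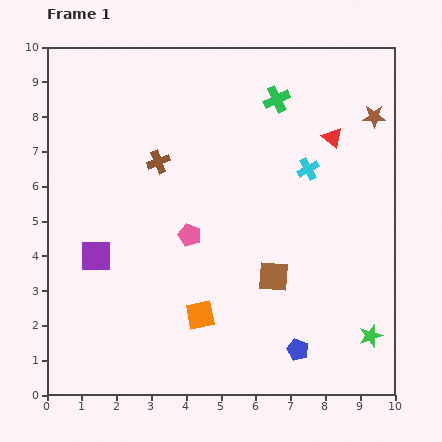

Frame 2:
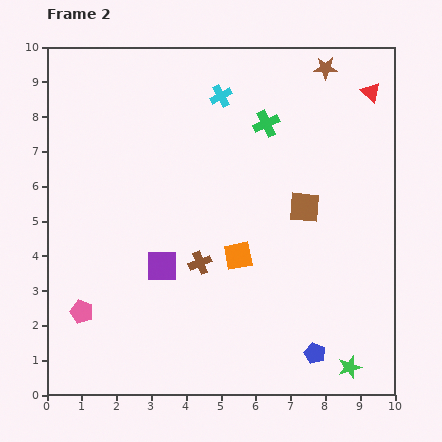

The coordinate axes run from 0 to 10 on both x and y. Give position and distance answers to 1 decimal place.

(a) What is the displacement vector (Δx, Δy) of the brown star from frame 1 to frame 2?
(-1.4, 1.4)

The brown star was at (9.4, 8.0) in frame 1 and (8.0, 9.4) in frame 2.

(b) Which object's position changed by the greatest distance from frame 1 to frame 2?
the pink pentagon

(moved 3.8; next 3.3)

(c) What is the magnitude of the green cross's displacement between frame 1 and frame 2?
0.8

The green cross moved from (6.6, 8.5) to (6.3, 7.8), a distance of √(0.3² + 0.7²) ≈ 0.8.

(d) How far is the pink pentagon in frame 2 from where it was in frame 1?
3.8

The pink pentagon moved from (4.1, 4.6) to (1.0, 2.4), a distance of √(3.1² + 2.2²) ≈ 3.8.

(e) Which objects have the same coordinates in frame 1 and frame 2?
none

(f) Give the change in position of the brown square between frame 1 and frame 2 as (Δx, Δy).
(0.9, 2.0)

The brown square was at (6.5, 3.4) in frame 1 and (7.4, 5.4) in frame 2.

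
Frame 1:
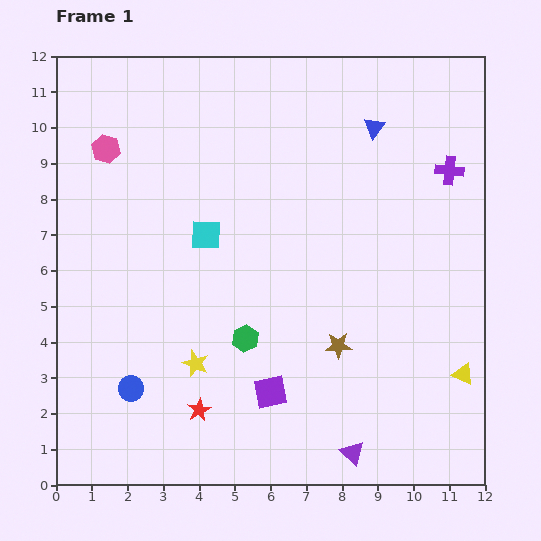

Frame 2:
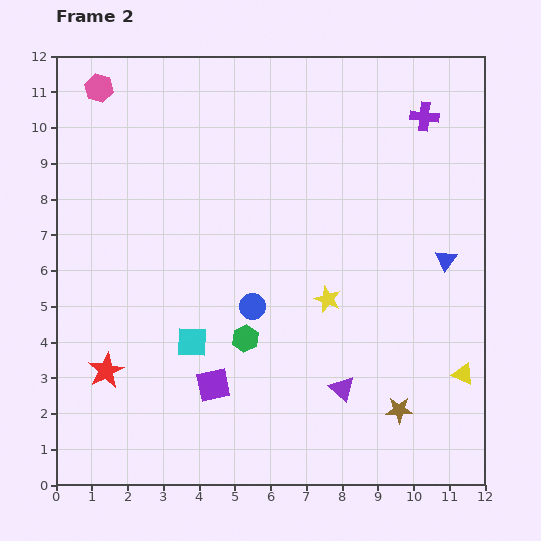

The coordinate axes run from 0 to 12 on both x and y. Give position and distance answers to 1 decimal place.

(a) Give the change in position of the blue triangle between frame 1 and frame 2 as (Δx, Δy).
(2.0, -3.7)

The blue triangle was at (8.9, 10.0) in frame 1 and (10.9, 6.3) in frame 2.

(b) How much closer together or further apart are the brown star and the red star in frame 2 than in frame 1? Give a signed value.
+4.0

Distance in frame 1: 4.3. Distance in frame 2: 8.3.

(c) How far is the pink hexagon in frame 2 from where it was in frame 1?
1.7

The pink hexagon moved from (1.4, 9.4) to (1.2, 11.1), a distance of √(0.2² + 1.7²) ≈ 1.7.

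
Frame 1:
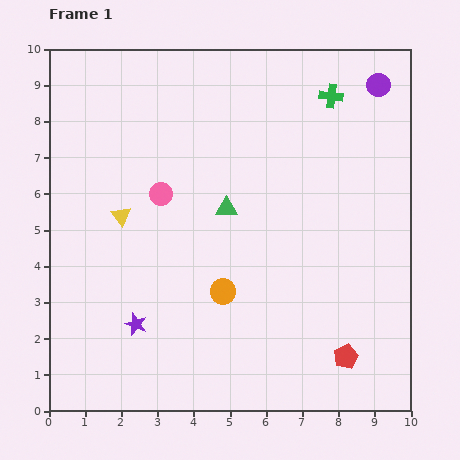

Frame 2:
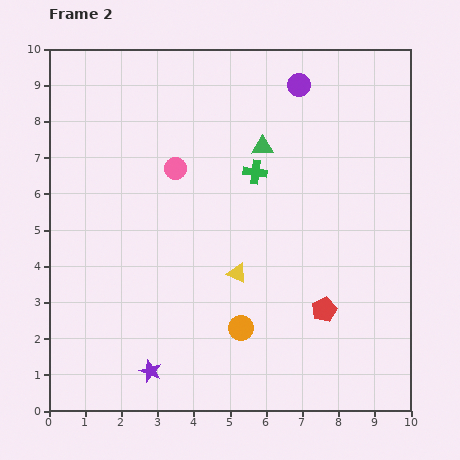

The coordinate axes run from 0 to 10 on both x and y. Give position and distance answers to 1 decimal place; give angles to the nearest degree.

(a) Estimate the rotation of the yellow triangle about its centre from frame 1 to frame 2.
28° counter-clockwise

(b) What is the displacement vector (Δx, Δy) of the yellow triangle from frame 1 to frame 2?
(3.2, -1.6)

The yellow triangle was at (2.0, 5.4) in frame 1 and (5.2, 3.8) in frame 2.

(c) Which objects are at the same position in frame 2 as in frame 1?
none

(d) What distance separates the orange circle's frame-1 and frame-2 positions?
1.1

The orange circle moved from (4.8, 3.3) to (5.3, 2.3), a distance of √(0.5² + 1.0²) ≈ 1.1.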